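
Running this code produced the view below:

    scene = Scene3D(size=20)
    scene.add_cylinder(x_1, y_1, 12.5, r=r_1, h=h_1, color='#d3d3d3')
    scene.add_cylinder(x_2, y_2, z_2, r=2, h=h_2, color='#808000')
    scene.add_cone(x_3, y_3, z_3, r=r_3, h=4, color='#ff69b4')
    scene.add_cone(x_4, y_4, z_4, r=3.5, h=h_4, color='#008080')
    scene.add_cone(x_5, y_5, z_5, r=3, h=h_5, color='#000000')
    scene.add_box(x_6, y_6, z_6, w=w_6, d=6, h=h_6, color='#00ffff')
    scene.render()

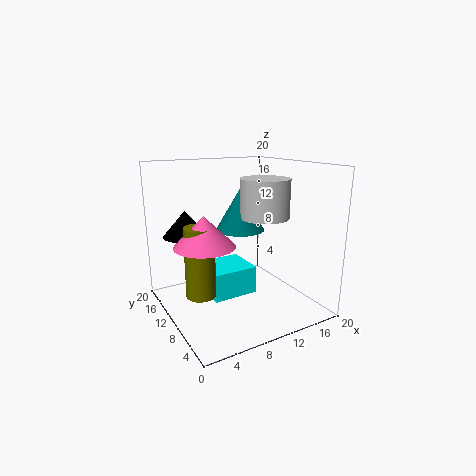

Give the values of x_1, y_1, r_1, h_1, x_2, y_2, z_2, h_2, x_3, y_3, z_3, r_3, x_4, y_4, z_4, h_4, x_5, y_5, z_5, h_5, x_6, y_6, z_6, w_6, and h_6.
x_1 = 14, y_1 = 9.5, r_1 = 3.5, h_1 = 5.5, x_2 = 4, y_2 = 9.5, z_2 = 3, h_2 = 9.5, x_3 = 4.5, y_3 = 9, z_3 = 10, r_3 = 4, x_4 = 11.5, y_4 = 12, z_4 = 10.5, h_4 = 6, x_5 = 3.5, y_5 = 13, z_5 = 10.5, h_5 = 3.5, x_6 = 6, y_6 = 9, z_6 = 1.5, w_6 = 6.5, h_6 = 4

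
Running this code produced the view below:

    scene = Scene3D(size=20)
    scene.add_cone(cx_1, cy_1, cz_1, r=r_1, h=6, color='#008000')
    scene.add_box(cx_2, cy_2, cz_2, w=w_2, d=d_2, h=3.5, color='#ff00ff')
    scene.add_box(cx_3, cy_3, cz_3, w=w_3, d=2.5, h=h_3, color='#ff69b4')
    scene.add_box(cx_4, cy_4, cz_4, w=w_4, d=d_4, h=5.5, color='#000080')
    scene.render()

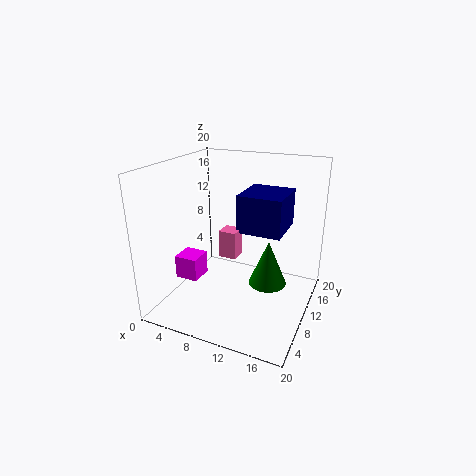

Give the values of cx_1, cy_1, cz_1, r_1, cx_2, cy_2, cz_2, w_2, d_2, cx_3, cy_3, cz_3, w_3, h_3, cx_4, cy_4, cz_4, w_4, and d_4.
cx_1 = 15
cy_1 = 8.5
cz_1 = 5
r_1 = 2.5
cx_2 = 0.5
cy_2 = 8
cz_2 = 2.5
w_2 = 3.5
d_2 = 3.5
cx_3 = 7
cy_3 = 10
cz_3 = 6.5
w_3 = 2.5
h_3 = 4
cx_4 = 9
cy_4 = 11.5
cz_4 = 10
w_4 = 6.5
d_4 = 7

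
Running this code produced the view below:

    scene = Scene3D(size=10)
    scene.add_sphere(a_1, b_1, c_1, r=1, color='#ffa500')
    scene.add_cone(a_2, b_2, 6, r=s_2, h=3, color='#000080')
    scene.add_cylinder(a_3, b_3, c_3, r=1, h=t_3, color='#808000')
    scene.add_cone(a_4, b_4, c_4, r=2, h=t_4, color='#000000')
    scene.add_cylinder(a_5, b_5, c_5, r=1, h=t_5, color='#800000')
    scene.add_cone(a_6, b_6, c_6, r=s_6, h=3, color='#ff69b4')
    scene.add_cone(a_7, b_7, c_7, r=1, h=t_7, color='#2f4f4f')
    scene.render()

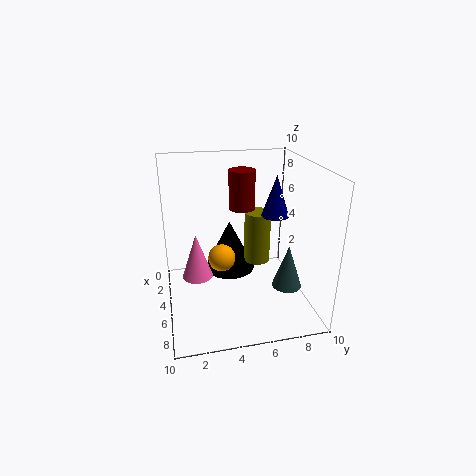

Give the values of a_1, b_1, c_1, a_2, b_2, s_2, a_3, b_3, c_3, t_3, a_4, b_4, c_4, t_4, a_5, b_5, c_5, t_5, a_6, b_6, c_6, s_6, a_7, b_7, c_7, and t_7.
a_1 = 4, b_1 = 4, c_1 = 3, a_2 = 4, b_2 = 8, s_2 = 1, a_3 = 3, b_3 = 7, c_3 = 2, t_3 = 4, a_4 = 2, b_4 = 5, c_4 = 1, t_4 = 4, a_5 = 2, b_5 = 6, c_5 = 6, t_5 = 3, a_6 = 6, b_6 = 2, c_6 = 3, s_6 = 1, a_7 = 7, b_7 = 8, c_7 = 2, t_7 = 3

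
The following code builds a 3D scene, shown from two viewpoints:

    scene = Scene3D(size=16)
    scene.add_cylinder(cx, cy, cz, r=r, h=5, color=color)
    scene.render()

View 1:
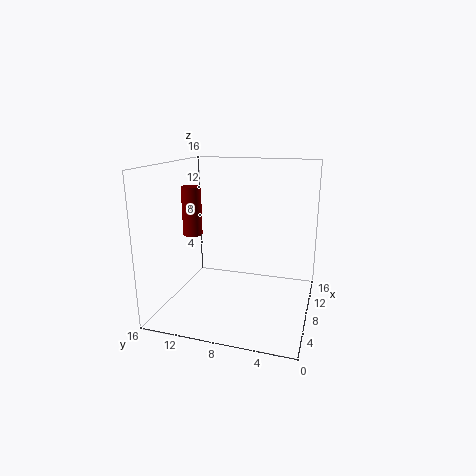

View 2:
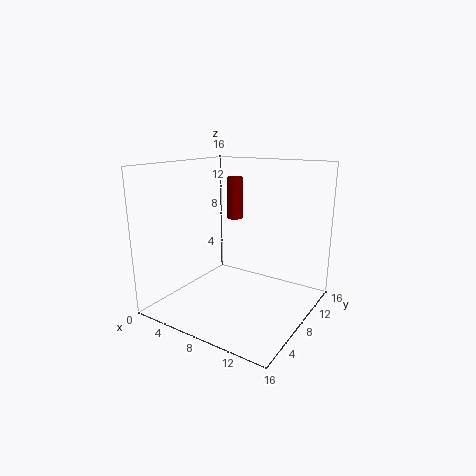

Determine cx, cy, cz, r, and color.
cx = 5, cy = 12, cz = 9, r = 1, color = 'maroon'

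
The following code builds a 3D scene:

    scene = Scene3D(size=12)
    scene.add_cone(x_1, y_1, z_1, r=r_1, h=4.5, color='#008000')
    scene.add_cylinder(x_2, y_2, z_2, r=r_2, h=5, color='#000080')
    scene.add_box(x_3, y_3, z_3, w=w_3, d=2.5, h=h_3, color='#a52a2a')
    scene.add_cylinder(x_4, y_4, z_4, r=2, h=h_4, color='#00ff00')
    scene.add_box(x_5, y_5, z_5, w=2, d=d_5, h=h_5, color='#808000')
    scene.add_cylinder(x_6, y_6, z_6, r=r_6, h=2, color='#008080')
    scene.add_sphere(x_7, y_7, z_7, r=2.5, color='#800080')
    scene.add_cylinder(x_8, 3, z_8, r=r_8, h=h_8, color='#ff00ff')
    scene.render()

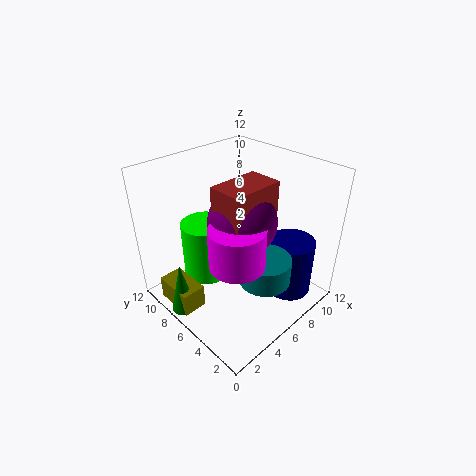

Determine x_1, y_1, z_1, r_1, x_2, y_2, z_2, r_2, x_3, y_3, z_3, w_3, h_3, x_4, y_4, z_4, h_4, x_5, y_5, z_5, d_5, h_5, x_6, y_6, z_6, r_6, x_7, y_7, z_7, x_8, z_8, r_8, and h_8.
x_1 = 1, y_1 = 7.5, z_1 = 0.5, r_1 = 1, x_2 = 9.5, y_2 = 3, z_2 = 0.5, r_2 = 2, x_3 = 2.5, y_3 = 2.5, z_3 = 9, w_3 = 4, h_3 = 3, x_4 = 4.5, y_4 = 8.5, z_4 = 2, h_4 = 5, x_5 = 0.5, y_5 = 6.5, z_5 = 0.5, d_5 = 3.5, h_5 = 2, x_6 = 5.5, y_6 = 2.5, z_6 = 4, r_6 = 2, x_7 = 4.5, y_7 = 4, z_7 = 9, x_8 = 3, z_8 = 6.5, r_8 = 2, h_8 = 3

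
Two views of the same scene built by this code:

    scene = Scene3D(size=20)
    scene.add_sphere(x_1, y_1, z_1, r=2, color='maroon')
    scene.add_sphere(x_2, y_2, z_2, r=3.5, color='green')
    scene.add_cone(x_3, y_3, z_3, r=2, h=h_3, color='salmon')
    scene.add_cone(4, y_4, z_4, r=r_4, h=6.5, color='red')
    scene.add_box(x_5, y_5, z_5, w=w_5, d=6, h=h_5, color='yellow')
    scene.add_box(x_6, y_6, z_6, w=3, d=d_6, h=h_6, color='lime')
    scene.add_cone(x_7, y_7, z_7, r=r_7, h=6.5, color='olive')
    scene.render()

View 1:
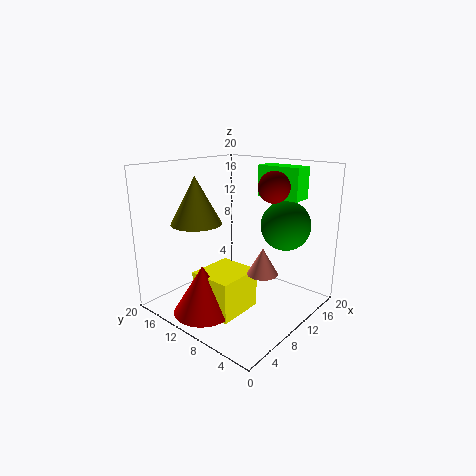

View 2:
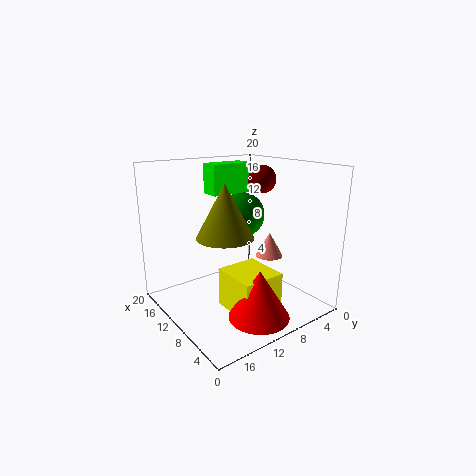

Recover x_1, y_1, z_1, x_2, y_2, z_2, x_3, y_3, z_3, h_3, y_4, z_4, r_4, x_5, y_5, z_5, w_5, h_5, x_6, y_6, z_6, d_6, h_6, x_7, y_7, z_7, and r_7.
x_1 = 11; y_1 = 5; z_1 = 17.5; x_2 = 15; y_2 = 5.5; z_2 = 11.5; x_3 = 9; y_3 = 5; z_3 = 6.5; h_3 = 3.5; y_4 = 11; z_4 = 1; r_4 = 4; x_5 = 4; y_5 = 7; z_5 = 0.5; w_5 = 6.5; h_5 = 5.5; x_6 = 15; y_6 = 4; z_6 = 15; d_6 = 6.5; h_6 = 4.5; x_7 = 6.5; y_7 = 14.5; z_7 = 12; r_7 = 3.5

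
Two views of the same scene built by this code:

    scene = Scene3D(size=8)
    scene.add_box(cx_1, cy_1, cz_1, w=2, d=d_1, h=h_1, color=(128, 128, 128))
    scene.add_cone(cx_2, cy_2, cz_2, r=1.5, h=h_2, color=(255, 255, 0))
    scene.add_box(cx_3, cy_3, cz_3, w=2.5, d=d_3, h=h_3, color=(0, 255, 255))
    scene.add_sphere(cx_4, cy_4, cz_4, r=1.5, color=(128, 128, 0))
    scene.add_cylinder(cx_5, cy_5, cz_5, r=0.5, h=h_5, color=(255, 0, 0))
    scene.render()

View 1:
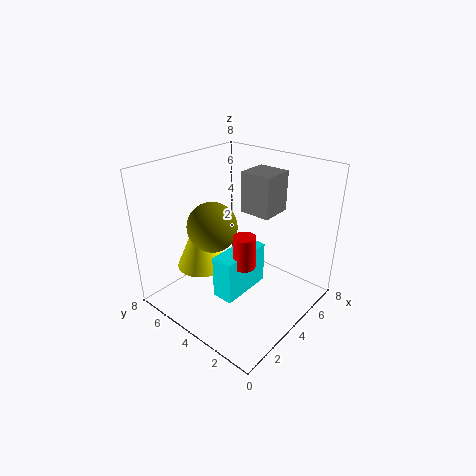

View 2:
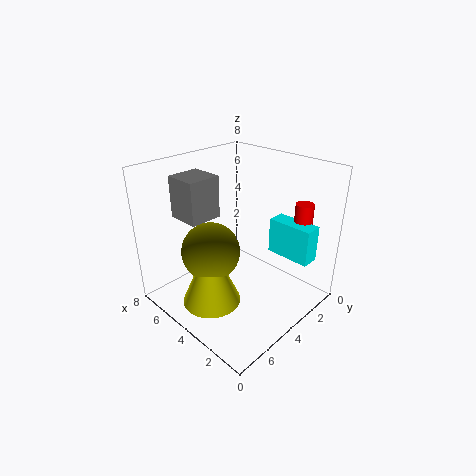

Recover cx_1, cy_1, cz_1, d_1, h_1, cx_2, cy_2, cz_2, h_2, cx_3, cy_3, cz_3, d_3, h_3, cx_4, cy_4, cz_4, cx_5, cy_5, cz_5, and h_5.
cx_1 = 6; cy_1 = 3.5; cz_1 = 4.5; d_1 = 2; h_1 = 2.5; cx_2 = 3.5; cy_2 = 6.5; cz_2 = 1.5; h_2 = 3.5; cx_3 = 0.5; cy_3 = 1.5; cz_3 = 3; d_3 = 1; h_3 = 2; cx_4 = 4; cy_4 = 6; cz_4 = 4; cx_5 = 1.5; cy_5 = 1.5; cz_5 = 4.5; h_5 = 1.5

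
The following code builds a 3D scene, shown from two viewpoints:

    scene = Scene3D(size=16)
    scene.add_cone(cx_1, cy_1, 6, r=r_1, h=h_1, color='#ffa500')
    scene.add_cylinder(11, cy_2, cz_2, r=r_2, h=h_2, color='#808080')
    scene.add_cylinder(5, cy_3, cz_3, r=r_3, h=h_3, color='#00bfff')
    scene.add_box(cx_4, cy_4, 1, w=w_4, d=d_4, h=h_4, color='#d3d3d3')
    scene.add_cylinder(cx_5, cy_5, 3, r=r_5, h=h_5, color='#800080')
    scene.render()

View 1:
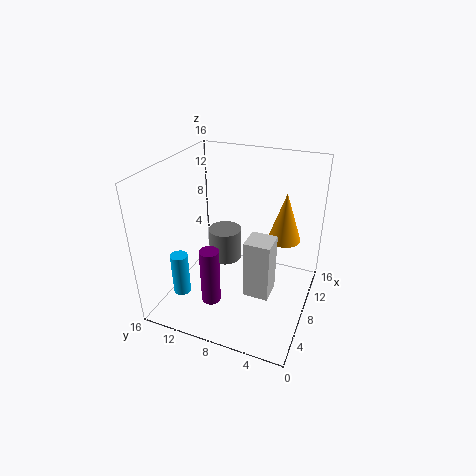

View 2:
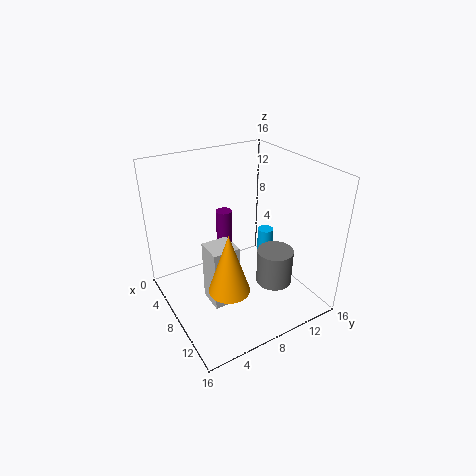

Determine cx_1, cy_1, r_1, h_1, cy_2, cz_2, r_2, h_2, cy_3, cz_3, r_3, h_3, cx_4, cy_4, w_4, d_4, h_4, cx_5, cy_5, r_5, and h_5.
cx_1 = 13
cy_1 = 4
r_1 = 2
h_1 = 6
cy_2 = 11
cz_2 = 3
r_2 = 2
h_2 = 4
cy_3 = 14
cz_3 = 1
r_3 = 1
h_3 = 5
cx_4 = 7
cy_4 = 4
w_4 = 3
d_4 = 3
h_4 = 7
cx_5 = 3
cy_5 = 9
r_5 = 1
h_5 = 6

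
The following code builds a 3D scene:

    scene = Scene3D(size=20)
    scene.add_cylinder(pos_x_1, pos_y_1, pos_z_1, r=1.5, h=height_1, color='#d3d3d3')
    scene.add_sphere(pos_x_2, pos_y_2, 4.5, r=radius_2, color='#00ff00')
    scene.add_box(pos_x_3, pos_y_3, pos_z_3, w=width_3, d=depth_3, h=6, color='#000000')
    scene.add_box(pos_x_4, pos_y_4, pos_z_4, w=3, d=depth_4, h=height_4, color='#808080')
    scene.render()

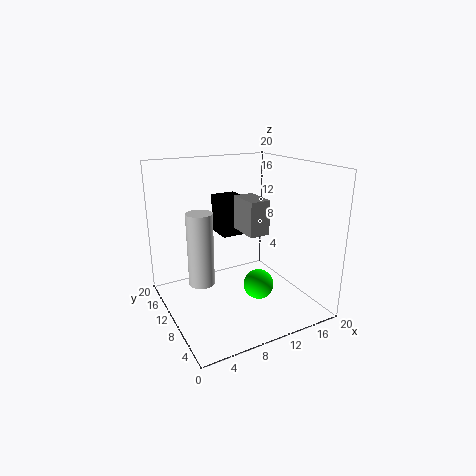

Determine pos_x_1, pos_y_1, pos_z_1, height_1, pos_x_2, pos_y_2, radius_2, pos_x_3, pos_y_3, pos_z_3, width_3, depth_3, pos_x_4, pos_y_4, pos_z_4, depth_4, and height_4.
pos_x_1 = 2.5
pos_y_1 = 5
pos_z_1 = 7.5
height_1 = 8.5
pos_x_2 = 11
pos_y_2 = 6
radius_2 = 2
pos_x_3 = 10.5
pos_y_3 = 15.5
pos_z_3 = 8
width_3 = 4
depth_3 = 4.5
pos_x_4 = 11.5
pos_y_4 = 9
pos_z_4 = 10
depth_4 = 5
height_4 = 5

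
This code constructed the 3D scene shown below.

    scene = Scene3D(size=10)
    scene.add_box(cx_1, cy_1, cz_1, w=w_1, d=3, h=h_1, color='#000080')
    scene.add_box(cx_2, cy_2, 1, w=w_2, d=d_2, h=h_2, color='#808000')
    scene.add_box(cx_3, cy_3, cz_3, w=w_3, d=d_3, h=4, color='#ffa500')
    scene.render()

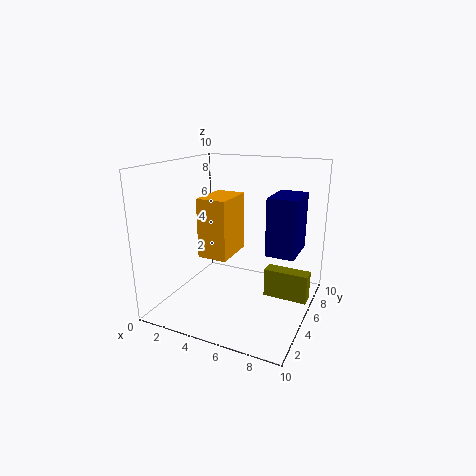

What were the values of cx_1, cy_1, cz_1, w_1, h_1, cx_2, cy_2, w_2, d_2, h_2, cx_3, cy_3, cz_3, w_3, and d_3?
cx_1 = 7
cy_1 = 5
cz_1 = 4
w_1 = 2
h_1 = 4
cx_2 = 7
cy_2 = 5
w_2 = 3
d_2 = 1
h_2 = 2
cx_3 = 3
cy_3 = 3
cz_3 = 4
w_3 = 2
d_3 = 3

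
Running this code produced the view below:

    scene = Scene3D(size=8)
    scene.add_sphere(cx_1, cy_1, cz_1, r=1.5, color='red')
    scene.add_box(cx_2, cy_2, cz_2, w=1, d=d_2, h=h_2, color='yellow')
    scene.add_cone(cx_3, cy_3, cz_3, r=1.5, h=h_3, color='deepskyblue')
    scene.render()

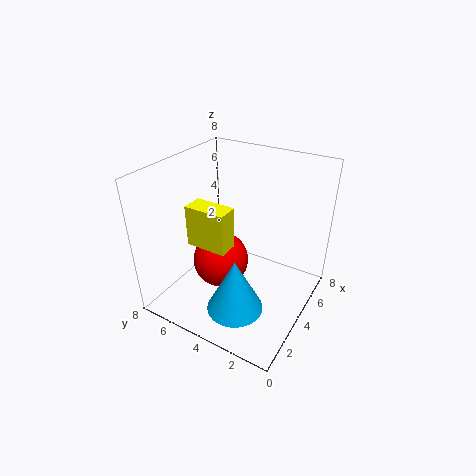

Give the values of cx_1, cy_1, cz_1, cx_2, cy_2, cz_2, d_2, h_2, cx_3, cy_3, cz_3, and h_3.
cx_1 = 3, cy_1 = 4.5, cz_1 = 3, cx_2 = 1, cy_2 = 3, cz_2 = 5, d_2 = 2, h_2 = 2, cx_3 = 2, cy_3 = 3, cz_3 = 1, h_3 = 3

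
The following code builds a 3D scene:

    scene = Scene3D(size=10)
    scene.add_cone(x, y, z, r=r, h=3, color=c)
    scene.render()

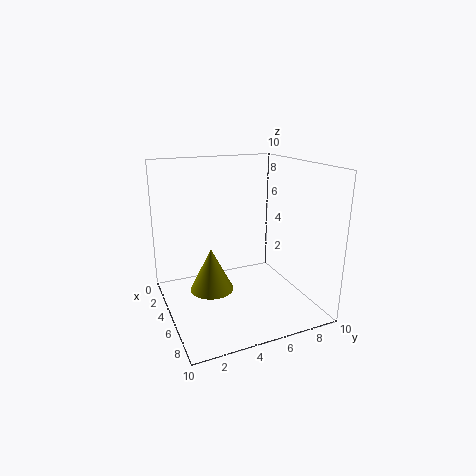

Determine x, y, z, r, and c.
x = 5
y = 3
z = 1.5
r = 1.5
c = 'olive'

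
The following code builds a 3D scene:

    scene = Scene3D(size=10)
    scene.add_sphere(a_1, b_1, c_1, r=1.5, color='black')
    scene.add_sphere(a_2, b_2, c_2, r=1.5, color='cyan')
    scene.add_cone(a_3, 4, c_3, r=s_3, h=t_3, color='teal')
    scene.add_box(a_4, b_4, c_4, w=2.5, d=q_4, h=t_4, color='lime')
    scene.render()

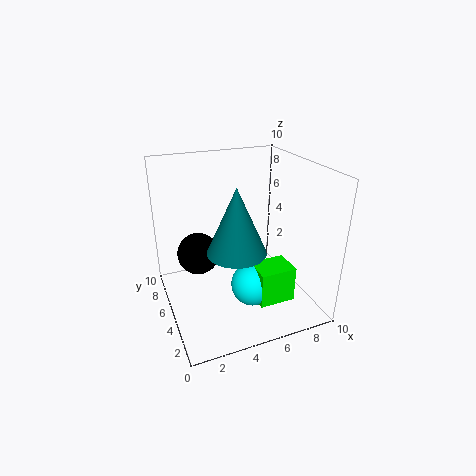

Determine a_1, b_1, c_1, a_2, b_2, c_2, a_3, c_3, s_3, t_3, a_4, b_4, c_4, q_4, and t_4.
a_1 = 2.5; b_1 = 6.5; c_1 = 3.5; a_2 = 5.5; b_2 = 3.5; c_2 = 2; a_3 = 4.5; c_3 = 4.5; s_3 = 2; t_3 = 4.5; a_4 = 5.5; b_4 = 2; c_4 = 1; q_4 = 2; t_4 = 2.5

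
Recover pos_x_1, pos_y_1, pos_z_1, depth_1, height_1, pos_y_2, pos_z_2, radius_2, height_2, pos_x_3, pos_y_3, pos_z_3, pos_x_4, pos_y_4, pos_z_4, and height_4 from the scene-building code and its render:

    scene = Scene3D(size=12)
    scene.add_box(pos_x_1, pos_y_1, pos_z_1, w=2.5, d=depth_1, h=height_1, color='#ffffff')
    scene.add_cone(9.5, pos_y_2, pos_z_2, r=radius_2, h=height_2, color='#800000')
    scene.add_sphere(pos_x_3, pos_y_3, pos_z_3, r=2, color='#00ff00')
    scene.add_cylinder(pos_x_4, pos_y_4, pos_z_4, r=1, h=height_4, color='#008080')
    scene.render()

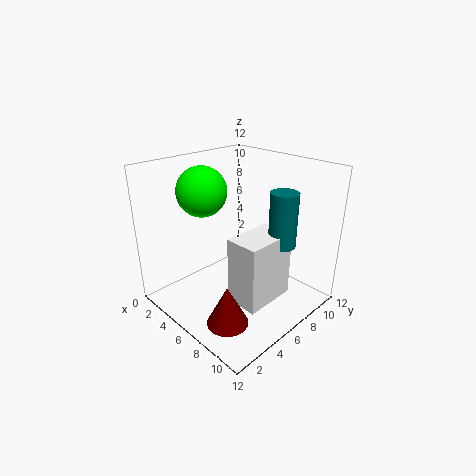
pos_x_1 = 8.5
pos_y_1 = 2.5
pos_z_1 = 3
depth_1 = 4
height_1 = 5
pos_y_2 = 1.5
pos_z_2 = 2
radius_2 = 1.5
height_2 = 3
pos_x_3 = 4
pos_y_3 = 4
pos_z_3 = 10
pos_x_4 = 10.5
pos_y_4 = 6
pos_z_4 = 7
height_4 = 4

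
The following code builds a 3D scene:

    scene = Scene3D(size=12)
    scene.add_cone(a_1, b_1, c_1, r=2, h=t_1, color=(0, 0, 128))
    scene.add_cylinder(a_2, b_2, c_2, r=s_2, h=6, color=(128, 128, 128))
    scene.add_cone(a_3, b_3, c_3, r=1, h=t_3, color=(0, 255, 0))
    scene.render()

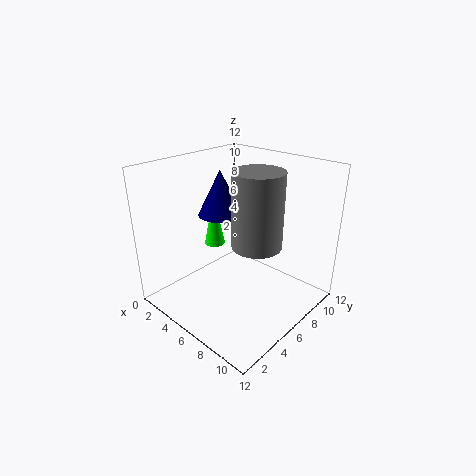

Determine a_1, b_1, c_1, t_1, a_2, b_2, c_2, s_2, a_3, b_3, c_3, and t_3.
a_1 = 3, b_1 = 7, c_1 = 7, t_1 = 4, a_2 = 8, b_2 = 6, c_2 = 6, s_2 = 2, a_3 = 1, b_3 = 8, c_3 = 3, t_3 = 5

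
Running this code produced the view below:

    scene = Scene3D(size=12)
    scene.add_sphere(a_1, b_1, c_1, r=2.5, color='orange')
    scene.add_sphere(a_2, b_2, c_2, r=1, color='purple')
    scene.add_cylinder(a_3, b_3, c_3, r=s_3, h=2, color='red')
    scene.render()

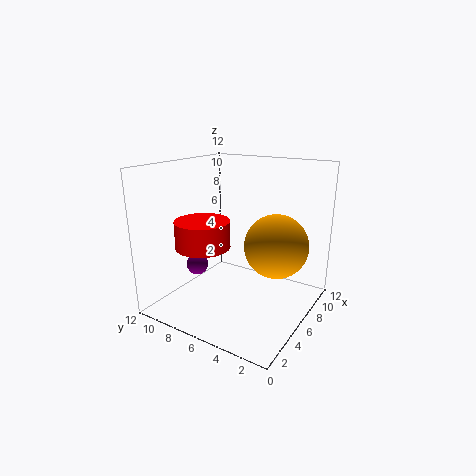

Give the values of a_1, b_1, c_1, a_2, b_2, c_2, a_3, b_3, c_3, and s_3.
a_1 = 6, b_1 = 2.5, c_1 = 6, a_2 = 6, b_2 = 10.5, c_2 = 2.5, a_3 = 2, b_3 = 6.5, c_3 = 6.5, s_3 = 2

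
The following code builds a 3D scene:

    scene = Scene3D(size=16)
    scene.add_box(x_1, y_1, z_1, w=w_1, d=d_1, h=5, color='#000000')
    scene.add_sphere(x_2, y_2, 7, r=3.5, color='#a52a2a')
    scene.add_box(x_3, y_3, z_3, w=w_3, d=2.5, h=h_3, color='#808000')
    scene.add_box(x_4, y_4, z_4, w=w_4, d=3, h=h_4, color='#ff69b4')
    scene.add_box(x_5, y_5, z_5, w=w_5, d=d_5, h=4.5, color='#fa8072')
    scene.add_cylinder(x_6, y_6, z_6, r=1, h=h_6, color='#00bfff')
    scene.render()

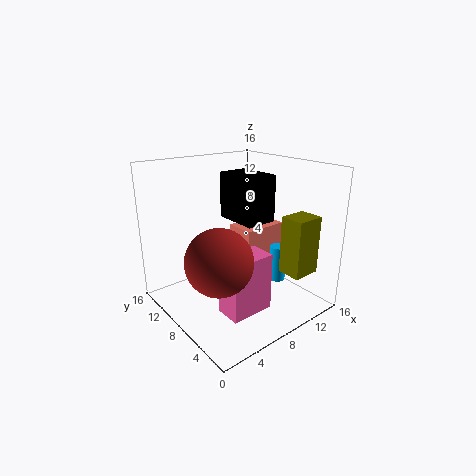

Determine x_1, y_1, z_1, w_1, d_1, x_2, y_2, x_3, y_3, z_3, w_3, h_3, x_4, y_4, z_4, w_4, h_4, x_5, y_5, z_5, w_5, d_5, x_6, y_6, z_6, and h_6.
x_1 = 7.5, y_1 = 5.5, z_1 = 10, w_1 = 3.5, d_1 = 5, x_2 = 4, y_2 = 6, x_3 = 9.5, y_3 = 0.5, z_3 = 5.5, w_3 = 3, h_3 = 6, x_4 = 4.5, y_4 = 4, z_4 = 0.5, w_4 = 5, h_4 = 6.5, x_5 = 10, y_5 = 8.5, z_5 = 3.5, w_5 = 5.5, d_5 = 3.5, x_6 = 14, y_6 = 7.5, z_6 = 1, h_6 = 4.5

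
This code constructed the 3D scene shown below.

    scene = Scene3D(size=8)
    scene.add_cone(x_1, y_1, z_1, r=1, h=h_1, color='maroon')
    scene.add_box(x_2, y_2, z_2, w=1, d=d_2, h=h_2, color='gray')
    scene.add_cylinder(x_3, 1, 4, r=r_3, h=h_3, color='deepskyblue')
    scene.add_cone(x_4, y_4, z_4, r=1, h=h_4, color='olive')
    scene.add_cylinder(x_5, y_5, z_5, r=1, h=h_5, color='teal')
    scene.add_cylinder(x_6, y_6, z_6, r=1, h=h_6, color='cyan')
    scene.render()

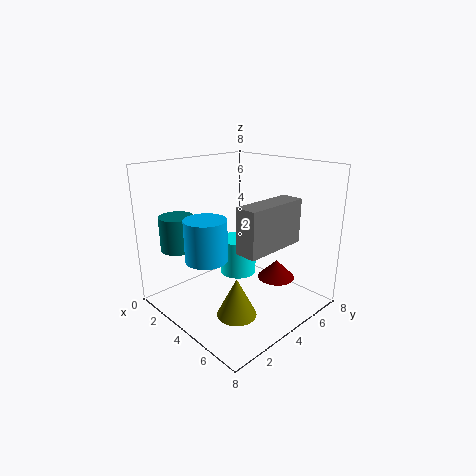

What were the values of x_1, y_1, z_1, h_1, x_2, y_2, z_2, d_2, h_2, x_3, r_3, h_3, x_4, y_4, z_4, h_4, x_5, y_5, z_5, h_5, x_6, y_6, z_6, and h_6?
x_1 = 6; y_1 = 5; z_1 = 2; h_1 = 1; x_2 = 7; y_2 = 1; z_2 = 5; d_2 = 3; h_2 = 2; x_3 = 5; r_3 = 1; h_3 = 2; x_4 = 6; y_4 = 2; z_4 = 1; h_4 = 2; x_5 = 1; y_5 = 2; z_5 = 3; h_5 = 2; x_6 = 4; y_6 = 4; z_6 = 2; h_6 = 2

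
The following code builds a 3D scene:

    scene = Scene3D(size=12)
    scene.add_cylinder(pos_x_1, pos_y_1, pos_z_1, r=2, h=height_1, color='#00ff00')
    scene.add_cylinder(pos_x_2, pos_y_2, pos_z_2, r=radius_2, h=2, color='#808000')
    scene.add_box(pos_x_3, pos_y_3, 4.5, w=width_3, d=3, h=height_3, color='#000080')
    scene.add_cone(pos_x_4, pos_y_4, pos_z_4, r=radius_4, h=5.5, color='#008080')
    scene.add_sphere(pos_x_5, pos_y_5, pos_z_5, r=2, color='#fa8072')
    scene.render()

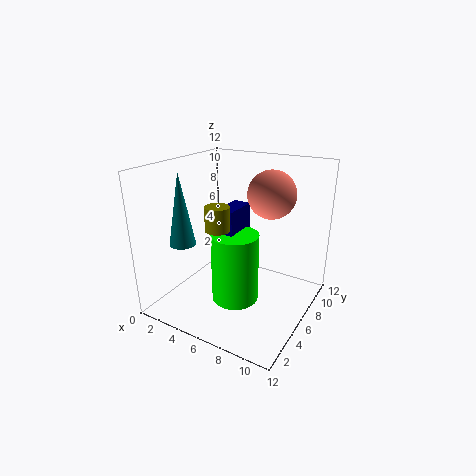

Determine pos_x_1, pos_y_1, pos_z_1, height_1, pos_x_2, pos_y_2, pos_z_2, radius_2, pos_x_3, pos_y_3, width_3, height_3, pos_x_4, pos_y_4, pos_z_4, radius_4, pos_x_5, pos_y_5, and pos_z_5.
pos_x_1 = 6; pos_y_1 = 5.5; pos_z_1 = 0.5; height_1 = 6; pos_x_2 = 5; pos_y_2 = 4.5; pos_z_2 = 7; radius_2 = 1; pos_x_3 = 4.5; pos_y_3 = 5; width_3 = 1.5; height_3 = 4; pos_x_4 = 3.5; pos_y_4 = 2; pos_z_4 = 6.5; radius_4 = 1; pos_x_5 = 8; pos_y_5 = 8; pos_z_5 = 9.5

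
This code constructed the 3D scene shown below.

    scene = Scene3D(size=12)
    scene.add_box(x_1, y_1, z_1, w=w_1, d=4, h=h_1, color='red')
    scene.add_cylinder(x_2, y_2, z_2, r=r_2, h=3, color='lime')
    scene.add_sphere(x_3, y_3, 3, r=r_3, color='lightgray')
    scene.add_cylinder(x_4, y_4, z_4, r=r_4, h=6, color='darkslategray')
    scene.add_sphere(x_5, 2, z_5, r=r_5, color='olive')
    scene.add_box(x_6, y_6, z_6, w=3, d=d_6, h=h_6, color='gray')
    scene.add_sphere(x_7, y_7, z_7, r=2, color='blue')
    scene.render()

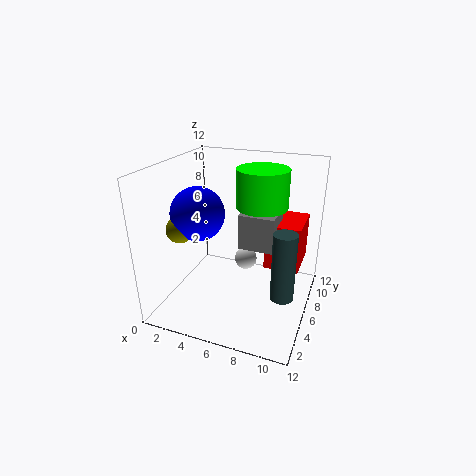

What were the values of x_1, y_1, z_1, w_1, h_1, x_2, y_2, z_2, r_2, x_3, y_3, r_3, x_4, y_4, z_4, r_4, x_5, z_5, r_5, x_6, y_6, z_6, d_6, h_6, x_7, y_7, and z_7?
x_1 = 8
y_1 = 7
z_1 = 3
w_1 = 3
h_1 = 4
x_2 = 8
y_2 = 6
z_2 = 9
r_2 = 2
x_3 = 6
y_3 = 8
r_3 = 1
x_4 = 10
y_4 = 6
z_4 = 1
r_4 = 1
x_5 = 3
z_5 = 8
r_5 = 1
x_6 = 6
y_6 = 6
z_6 = 5
d_6 = 3
h_6 = 3
x_7 = 4
y_7 = 3
z_7 = 9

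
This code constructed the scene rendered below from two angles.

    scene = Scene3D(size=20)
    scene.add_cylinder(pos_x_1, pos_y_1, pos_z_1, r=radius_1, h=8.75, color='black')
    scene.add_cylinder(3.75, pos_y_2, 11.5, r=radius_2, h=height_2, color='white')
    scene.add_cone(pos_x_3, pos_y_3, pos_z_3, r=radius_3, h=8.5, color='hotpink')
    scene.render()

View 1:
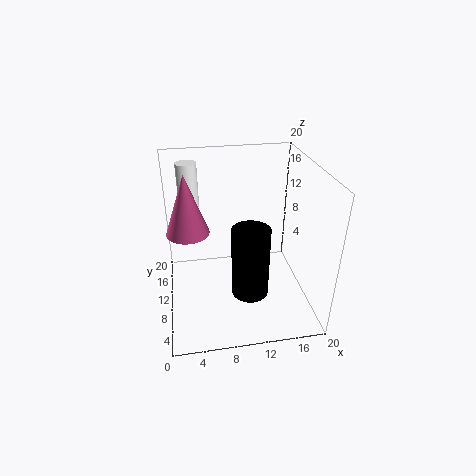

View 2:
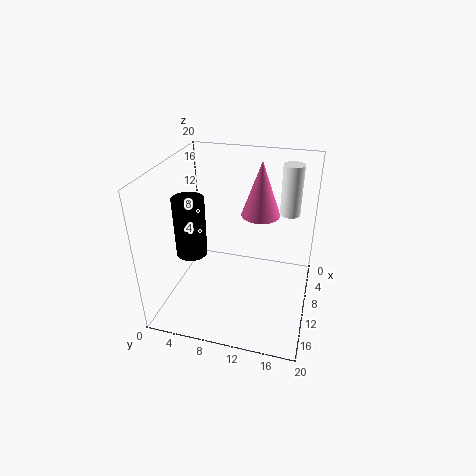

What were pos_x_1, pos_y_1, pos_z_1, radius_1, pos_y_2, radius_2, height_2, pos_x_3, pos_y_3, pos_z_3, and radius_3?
pos_x_1 = 10.25
pos_y_1 = 3
pos_z_1 = 6.5
radius_1 = 2.25
pos_y_2 = 16.25
radius_2 = 1.5
height_2 = 7.5
pos_x_3 = 3.25
pos_y_3 = 11.75
pos_z_3 = 10.5
radius_3 = 3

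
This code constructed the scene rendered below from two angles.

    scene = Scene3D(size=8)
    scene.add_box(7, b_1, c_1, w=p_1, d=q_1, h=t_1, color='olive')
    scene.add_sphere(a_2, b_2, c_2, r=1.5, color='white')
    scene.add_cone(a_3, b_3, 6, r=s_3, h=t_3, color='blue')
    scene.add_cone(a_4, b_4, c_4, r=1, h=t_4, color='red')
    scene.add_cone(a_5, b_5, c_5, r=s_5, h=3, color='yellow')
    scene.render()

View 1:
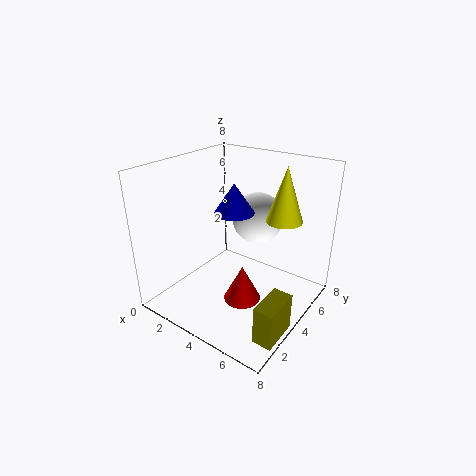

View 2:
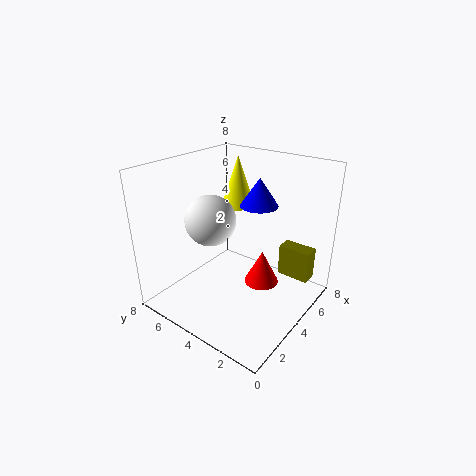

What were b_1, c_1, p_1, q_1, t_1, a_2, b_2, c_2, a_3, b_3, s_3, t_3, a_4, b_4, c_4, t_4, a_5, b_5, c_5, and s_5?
b_1 = 1, c_1 = 0.5, p_1 = 1, q_1 = 2, t_1 = 2, a_2 = 4, b_2 = 6, c_2 = 4.5, a_3 = 4.5, b_3 = 3, s_3 = 1, t_3 = 1.5, a_4 = 5, b_4 = 3, c_4 = 1, t_4 = 2, a_5 = 6, b_5 = 5.5, c_5 = 5, s_5 = 1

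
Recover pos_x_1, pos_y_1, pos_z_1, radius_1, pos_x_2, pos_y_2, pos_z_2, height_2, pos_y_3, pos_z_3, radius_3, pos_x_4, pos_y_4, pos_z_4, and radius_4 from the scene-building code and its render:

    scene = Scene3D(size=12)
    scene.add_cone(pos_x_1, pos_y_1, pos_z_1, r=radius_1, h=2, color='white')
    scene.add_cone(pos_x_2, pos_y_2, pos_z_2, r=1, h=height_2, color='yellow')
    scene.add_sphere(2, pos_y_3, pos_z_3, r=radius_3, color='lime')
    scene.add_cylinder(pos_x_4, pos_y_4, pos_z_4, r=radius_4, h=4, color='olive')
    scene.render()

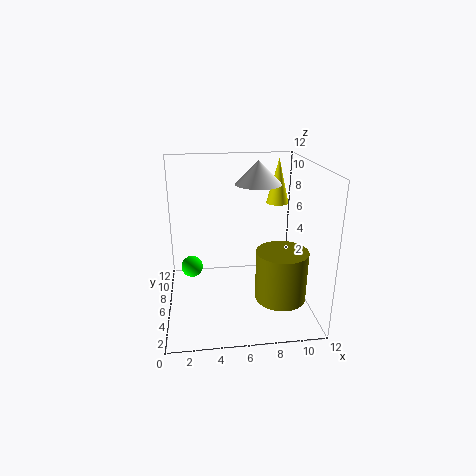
pos_x_1 = 8
pos_y_1 = 8
pos_z_1 = 10
radius_1 = 2
pos_x_2 = 10
pos_y_2 = 9
pos_z_2 = 8
height_2 = 4
pos_y_3 = 9
pos_z_3 = 2
radius_3 = 1
pos_x_4 = 9
pos_y_4 = 3
pos_z_4 = 2
radius_4 = 2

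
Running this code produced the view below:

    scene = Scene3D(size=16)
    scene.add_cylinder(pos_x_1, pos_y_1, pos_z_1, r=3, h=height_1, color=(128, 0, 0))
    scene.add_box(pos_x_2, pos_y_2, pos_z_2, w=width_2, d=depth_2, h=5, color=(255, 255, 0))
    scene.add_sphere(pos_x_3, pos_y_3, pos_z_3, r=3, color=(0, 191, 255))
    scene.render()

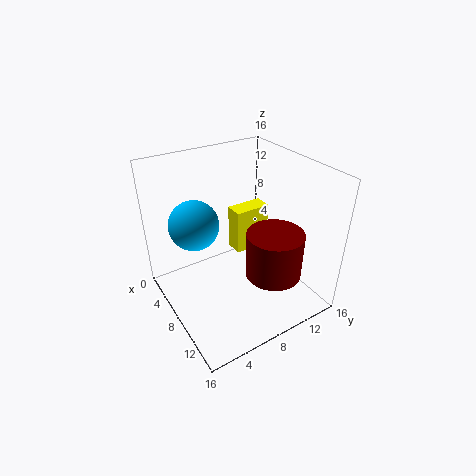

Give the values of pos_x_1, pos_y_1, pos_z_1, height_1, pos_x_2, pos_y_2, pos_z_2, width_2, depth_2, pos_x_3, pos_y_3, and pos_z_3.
pos_x_1 = 12, pos_y_1 = 10, pos_z_1 = 5, height_1 = 5, pos_x_2 = 6, pos_y_2 = 8, pos_z_2 = 6, width_2 = 2, depth_2 = 4, pos_x_3 = 3, pos_y_3 = 5, pos_z_3 = 8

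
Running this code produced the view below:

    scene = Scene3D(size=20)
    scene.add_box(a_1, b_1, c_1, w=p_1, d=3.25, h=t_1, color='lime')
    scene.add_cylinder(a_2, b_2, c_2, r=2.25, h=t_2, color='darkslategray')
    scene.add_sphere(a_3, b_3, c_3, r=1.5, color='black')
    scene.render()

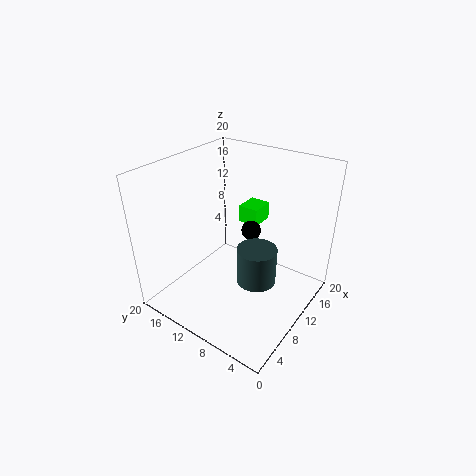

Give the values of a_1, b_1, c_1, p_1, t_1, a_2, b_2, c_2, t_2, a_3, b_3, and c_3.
a_1 = 16.25; b_1 = 11; c_1 = 8.5; p_1 = 3.75; t_1 = 2.75; a_2 = 4.5; b_2 = 3.5; c_2 = 9.5; t_2 = 4.25; a_3 = 15.25; b_3 = 11.25; c_3 = 8.25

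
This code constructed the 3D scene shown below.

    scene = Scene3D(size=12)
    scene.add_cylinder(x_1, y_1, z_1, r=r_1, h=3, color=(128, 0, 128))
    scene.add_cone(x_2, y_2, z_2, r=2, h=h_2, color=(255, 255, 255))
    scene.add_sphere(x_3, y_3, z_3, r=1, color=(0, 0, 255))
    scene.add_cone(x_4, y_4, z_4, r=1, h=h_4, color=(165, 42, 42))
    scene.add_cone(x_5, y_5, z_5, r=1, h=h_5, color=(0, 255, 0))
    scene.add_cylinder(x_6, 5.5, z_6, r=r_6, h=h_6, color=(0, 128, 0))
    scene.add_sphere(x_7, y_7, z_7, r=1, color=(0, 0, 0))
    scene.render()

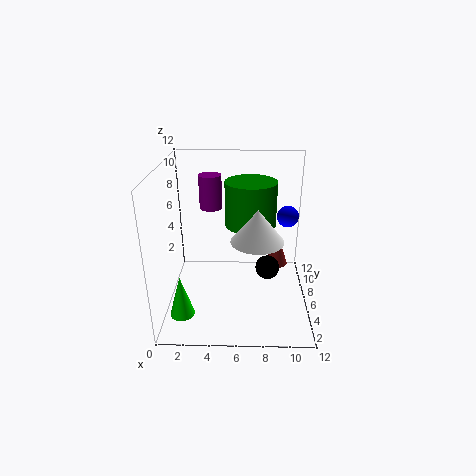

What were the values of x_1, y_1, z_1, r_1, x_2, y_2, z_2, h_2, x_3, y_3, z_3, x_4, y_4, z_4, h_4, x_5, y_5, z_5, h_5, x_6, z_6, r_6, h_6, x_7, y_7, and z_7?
x_1 = 3.5
y_1 = 9
z_1 = 7.5
r_1 = 1
x_2 = 7.5
y_2 = 3.5
z_2 = 7
h_2 = 2.5
x_3 = 10.5
y_3 = 9.5
z_3 = 6.5
x_4 = 9.5
y_4 = 8
z_4 = 2.5
h_4 = 3
x_5 = 1.5
y_5 = 3
z_5 = 0.5
h_5 = 3.5
x_6 = 7
z_6 = 7.5
r_6 = 2
h_6 = 3.5
x_7 = 8.5
y_7 = 5.5
z_7 = 3.5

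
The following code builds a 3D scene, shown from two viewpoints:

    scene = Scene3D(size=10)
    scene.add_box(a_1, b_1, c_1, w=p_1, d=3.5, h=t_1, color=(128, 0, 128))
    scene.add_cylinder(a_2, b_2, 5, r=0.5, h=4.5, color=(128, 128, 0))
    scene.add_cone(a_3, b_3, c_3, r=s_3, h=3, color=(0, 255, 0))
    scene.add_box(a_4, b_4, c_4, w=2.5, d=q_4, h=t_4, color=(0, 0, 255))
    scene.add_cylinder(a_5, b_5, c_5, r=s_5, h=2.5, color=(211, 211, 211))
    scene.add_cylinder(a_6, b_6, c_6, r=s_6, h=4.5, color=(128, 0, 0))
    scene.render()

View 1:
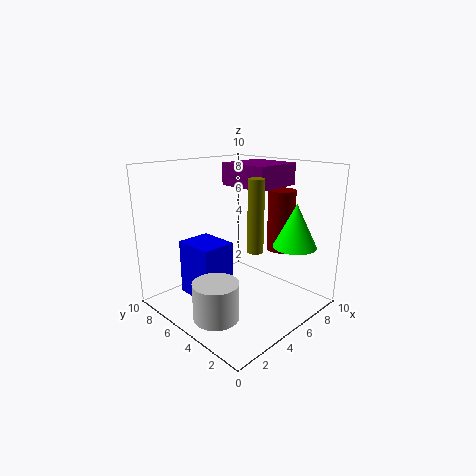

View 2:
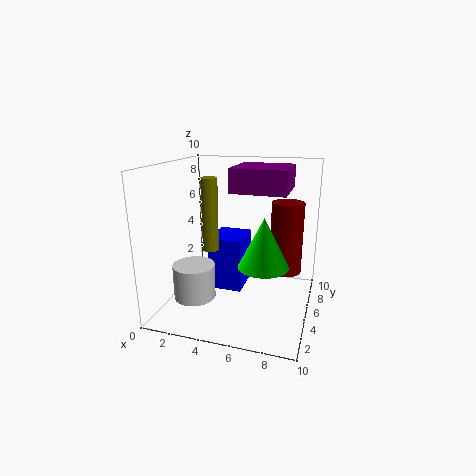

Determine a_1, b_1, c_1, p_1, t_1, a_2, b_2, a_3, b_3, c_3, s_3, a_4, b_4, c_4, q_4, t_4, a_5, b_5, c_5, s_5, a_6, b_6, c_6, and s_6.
a_1 = 5
b_1 = 3
c_1 = 8.5
p_1 = 3.5
t_1 = 1.5
a_2 = 4
b_2 = 2.5
a_3 = 7.5
b_3 = 2
c_3 = 4.5
s_3 = 1.5
a_4 = 2.5
b_4 = 5.5
c_4 = 0.5
q_4 = 3
t_4 = 4
a_5 = 2
b_5 = 4
c_5 = 0.5
s_5 = 1.5
a_6 = 8.5
b_6 = 4
c_6 = 3.5
s_6 = 1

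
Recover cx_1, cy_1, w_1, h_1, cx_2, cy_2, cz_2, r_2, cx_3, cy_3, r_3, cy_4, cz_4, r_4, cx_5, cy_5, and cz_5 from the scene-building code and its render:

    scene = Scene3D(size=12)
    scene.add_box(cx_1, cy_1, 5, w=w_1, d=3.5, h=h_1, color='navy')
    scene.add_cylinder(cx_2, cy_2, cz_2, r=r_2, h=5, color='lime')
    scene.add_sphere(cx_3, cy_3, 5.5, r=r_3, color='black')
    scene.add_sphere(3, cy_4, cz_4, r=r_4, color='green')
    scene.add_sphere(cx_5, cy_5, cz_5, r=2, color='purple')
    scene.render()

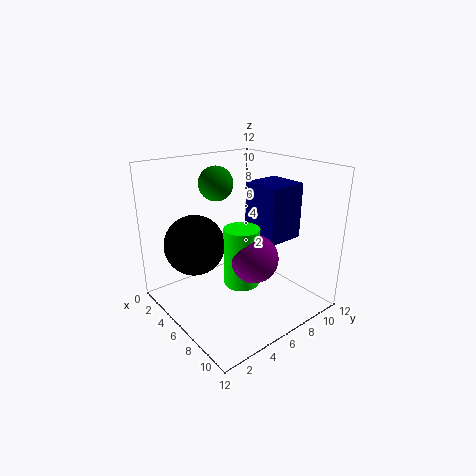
cx_1 = 4
cy_1 = 8.5
w_1 = 3.5
h_1 = 5
cx_2 = 6.5
cy_2 = 6
cz_2 = 2
r_2 = 1.5
cx_3 = 4
cy_3 = 3
r_3 = 2.5
cy_4 = 6
cz_4 = 10
r_4 = 1.5
cx_5 = 7.5
cy_5 = 6.5
cz_5 = 4.5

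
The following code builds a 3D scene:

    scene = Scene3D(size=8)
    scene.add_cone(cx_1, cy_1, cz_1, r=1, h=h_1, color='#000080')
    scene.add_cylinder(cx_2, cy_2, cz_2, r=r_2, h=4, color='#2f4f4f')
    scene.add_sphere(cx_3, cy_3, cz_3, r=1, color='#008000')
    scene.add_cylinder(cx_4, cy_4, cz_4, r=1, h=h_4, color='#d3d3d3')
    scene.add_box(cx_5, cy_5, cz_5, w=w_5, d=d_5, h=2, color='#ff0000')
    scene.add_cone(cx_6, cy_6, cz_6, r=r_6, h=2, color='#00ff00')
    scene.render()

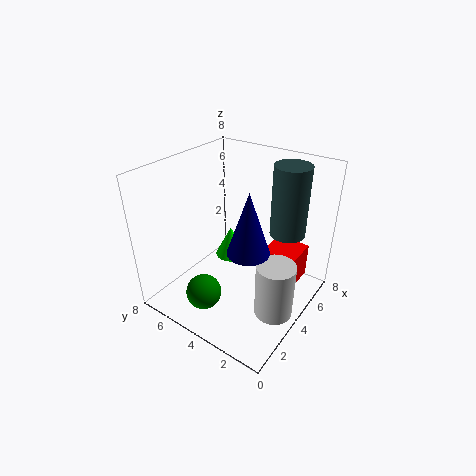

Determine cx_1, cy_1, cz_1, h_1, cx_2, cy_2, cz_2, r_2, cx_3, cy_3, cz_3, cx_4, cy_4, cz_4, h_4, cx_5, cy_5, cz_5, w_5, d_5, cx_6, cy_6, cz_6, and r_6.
cx_1 = 2; cy_1 = 2; cz_1 = 5; h_1 = 3; cx_2 = 6; cy_2 = 2; cz_2 = 4; r_2 = 1; cx_3 = 2; cy_3 = 5; cz_3 = 1; cx_4 = 3; cy_4 = 1; cz_4 = 1; h_4 = 3; cx_5 = 5; cy_5 = 1; cz_5 = 1; w_5 = 2; d_5 = 2; cx_6 = 6; cy_6 = 6; cz_6 = 1; r_6 = 1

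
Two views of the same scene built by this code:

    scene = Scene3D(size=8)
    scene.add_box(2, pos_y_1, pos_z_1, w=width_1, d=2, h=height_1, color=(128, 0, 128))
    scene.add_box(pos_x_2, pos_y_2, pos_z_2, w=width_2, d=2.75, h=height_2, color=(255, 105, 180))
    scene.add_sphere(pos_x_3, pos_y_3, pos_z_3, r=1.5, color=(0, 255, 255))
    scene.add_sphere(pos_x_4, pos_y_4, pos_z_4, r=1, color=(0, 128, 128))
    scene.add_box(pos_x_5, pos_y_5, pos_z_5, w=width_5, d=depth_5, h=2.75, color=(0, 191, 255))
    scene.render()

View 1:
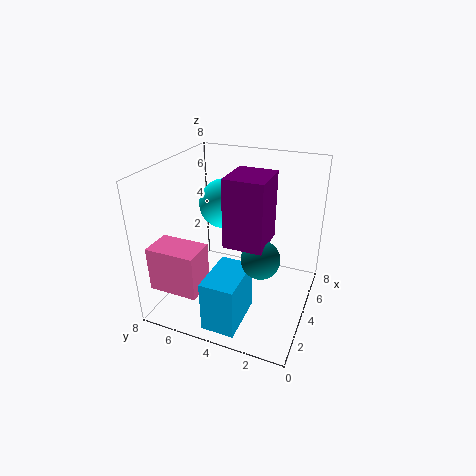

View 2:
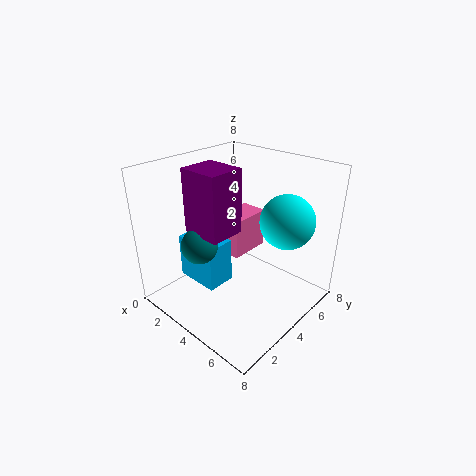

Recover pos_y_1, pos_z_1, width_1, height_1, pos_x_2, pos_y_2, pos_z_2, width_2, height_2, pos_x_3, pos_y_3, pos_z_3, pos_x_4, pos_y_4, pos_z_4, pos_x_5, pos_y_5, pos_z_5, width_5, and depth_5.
pos_y_1 = 2; pos_z_1 = 4.5; width_1 = 2.25; height_1 = 3.5; pos_x_2 = 1; pos_y_2 = 5.25; pos_z_2 = 1.5; width_2 = 1.75; height_2 = 2.5; pos_x_3 = 6; pos_y_3 = 5.75; pos_z_3 = 5; pos_x_4 = 2.75; pos_y_4 = 2.25; pos_z_4 = 3.75; pos_x_5 = 0.25; pos_y_5 = 2.75; pos_z_5 = 0.5; width_5 = 2.75; depth_5 = 1.75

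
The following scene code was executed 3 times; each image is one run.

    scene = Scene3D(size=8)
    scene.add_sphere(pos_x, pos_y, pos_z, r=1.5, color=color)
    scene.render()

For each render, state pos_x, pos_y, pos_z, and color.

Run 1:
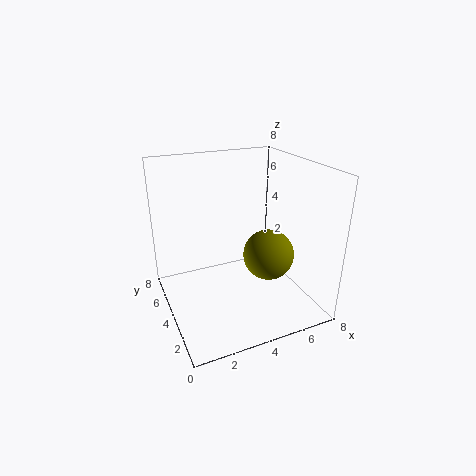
pos_x = 6, pos_y = 4, pos_z = 2.5, color = 'olive'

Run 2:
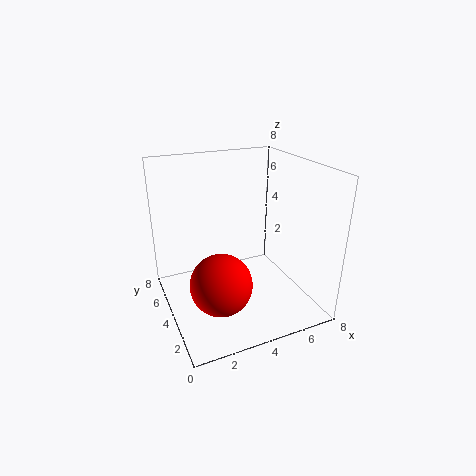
pos_x = 2, pos_y = 1.5, pos_z = 3, color = 'red'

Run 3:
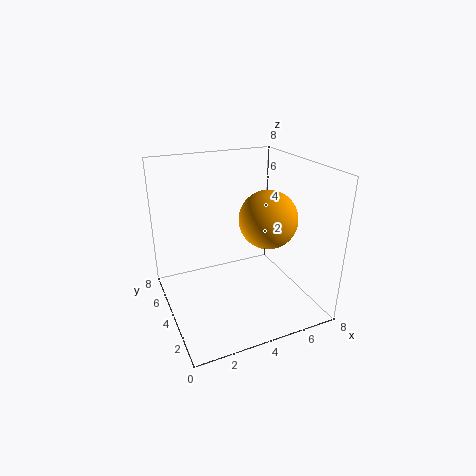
pos_x = 5, pos_y = 2.5, pos_z = 5.5, color = 'orange'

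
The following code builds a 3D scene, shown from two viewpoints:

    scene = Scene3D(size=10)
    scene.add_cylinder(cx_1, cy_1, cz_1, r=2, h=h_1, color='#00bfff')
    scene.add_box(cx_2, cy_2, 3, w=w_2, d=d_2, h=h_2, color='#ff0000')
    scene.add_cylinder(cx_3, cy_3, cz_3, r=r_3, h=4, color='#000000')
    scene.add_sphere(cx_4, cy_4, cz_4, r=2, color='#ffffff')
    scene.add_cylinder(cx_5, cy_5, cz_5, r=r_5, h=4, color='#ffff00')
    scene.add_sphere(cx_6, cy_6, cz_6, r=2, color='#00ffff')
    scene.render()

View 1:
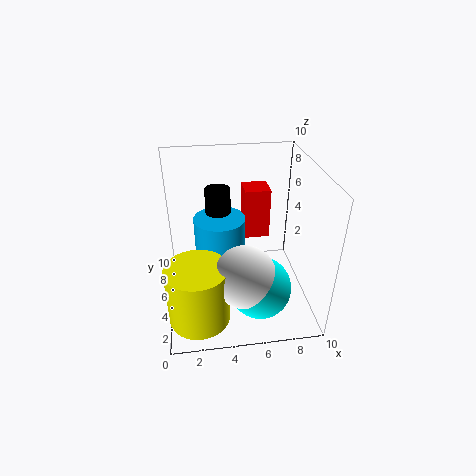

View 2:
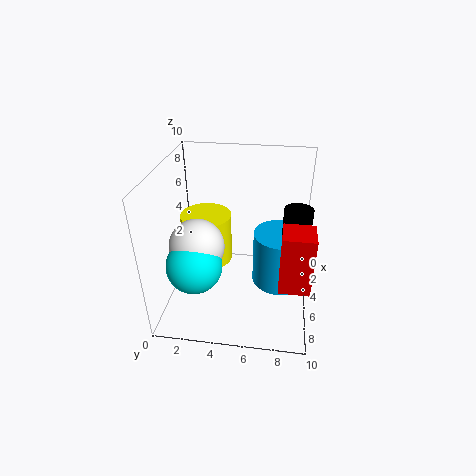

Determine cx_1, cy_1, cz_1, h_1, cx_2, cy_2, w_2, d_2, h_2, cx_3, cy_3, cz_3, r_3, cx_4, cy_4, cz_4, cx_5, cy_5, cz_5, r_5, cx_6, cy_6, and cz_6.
cx_1 = 4; cy_1 = 8; cz_1 = 1; h_1 = 4; cx_2 = 6; cy_2 = 8; w_2 = 2; d_2 = 2; h_2 = 4; cx_3 = 4; cy_3 = 9; cz_3 = 3; r_3 = 1; cx_4 = 5; cy_4 = 2; cz_4 = 4; cx_5 = 2; cy_5 = 2; cz_5 = 1; r_5 = 2; cx_6 = 6; cy_6 = 2; cz_6 = 3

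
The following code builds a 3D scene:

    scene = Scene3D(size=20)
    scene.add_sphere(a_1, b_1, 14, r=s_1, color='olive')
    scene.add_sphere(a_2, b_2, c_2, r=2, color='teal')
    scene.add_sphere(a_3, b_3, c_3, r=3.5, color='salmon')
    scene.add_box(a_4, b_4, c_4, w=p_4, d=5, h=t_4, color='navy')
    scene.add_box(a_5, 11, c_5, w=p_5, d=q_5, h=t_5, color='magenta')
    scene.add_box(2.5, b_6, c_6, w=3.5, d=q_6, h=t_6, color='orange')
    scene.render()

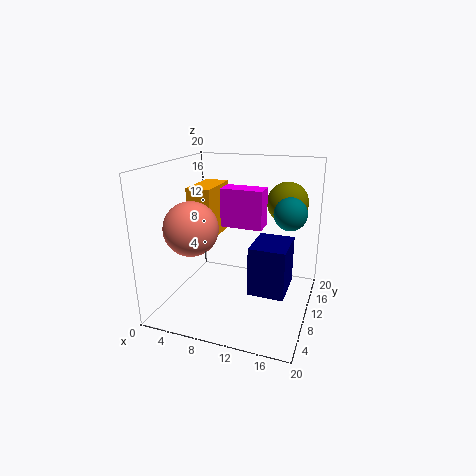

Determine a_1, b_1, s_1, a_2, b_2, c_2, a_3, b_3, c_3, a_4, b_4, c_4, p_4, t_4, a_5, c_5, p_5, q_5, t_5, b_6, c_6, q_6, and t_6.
a_1 = 15.5, b_1 = 16, s_1 = 3, a_2 = 17.5, b_2 = 7.5, c_2 = 15, a_3 = 5.5, b_3 = 5, c_3 = 12.5, a_4 = 14.5, b_4 = 0.5, c_4 = 7.5, p_4 = 4, t_4 = 5.5, a_5 = 7, c_5 = 11, p_5 = 6, q_5 = 3, t_5 = 5.5, b_6 = 9.5, c_6 = 9, q_6 = 7, t_6 = 7.5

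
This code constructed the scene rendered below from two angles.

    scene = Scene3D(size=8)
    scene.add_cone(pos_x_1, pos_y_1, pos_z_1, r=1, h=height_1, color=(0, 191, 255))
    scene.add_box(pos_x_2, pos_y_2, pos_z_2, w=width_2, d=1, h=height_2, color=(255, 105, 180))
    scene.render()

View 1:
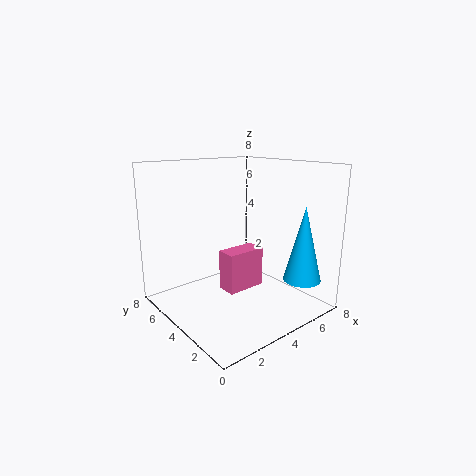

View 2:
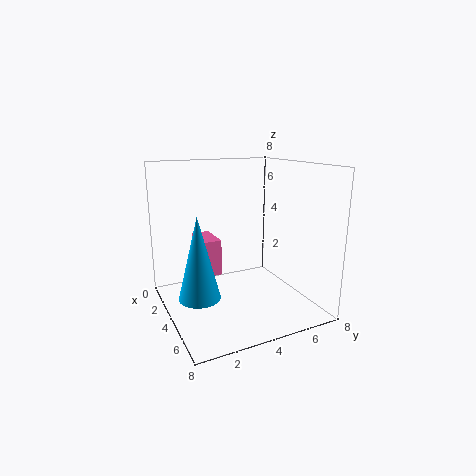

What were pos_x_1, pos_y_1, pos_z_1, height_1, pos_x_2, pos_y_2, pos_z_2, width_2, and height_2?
pos_x_1 = 6
pos_y_1 = 1
pos_z_1 = 2
height_1 = 4
pos_x_2 = 2
pos_y_2 = 2
pos_z_2 = 2
width_2 = 2
height_2 = 2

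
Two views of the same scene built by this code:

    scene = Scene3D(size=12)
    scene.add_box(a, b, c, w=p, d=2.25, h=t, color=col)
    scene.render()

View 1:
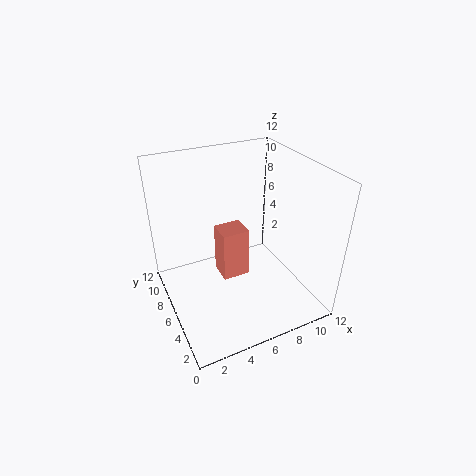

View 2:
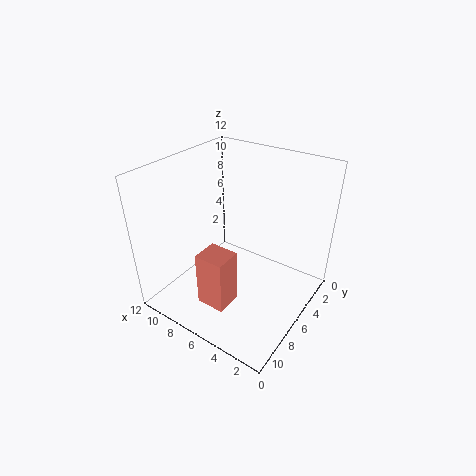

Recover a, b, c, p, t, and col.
a = 5.25; b = 7.25; c = 0.75; p = 2.5; t = 4.75; col = 'salmon'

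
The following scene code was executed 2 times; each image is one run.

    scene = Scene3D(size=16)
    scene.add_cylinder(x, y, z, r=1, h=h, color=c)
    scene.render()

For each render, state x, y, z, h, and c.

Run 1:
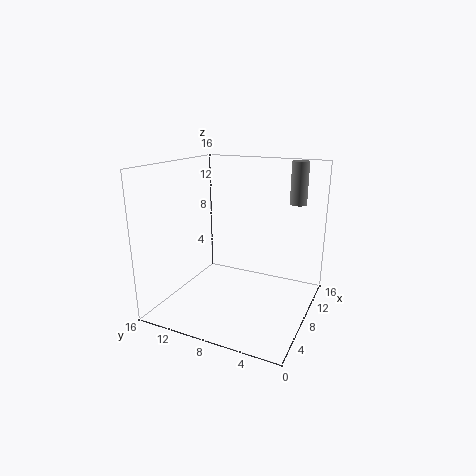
x = 14, y = 3, z = 11, h = 5, c = 'gray'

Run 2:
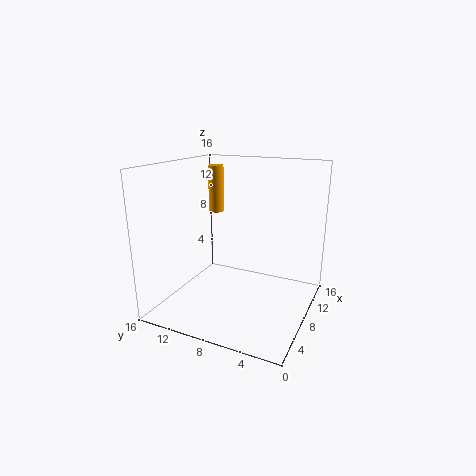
x = 14, y = 14, z = 9, h = 6, c = 'orange'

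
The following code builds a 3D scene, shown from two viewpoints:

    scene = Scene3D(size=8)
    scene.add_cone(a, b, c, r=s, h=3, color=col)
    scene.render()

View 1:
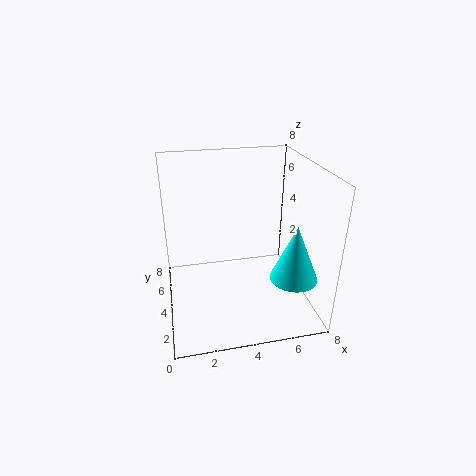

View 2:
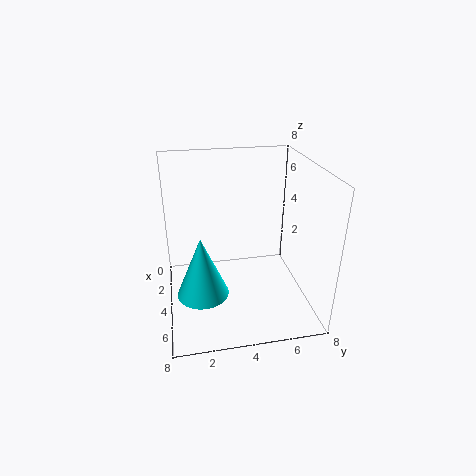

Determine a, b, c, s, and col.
a = 6.5; b = 1.75; c = 2.5; s = 1.25; col = 'cyan'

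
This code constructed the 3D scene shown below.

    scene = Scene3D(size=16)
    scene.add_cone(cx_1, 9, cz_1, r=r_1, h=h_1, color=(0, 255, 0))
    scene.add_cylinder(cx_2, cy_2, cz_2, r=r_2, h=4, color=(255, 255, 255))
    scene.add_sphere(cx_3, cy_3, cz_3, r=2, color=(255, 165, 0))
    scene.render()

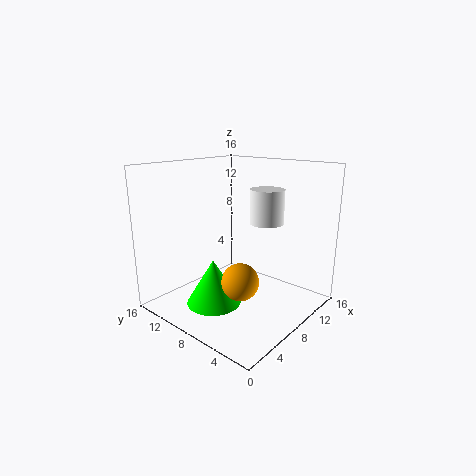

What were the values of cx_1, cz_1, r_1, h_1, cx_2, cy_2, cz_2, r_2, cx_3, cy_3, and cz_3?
cx_1 = 5; cz_1 = 1; r_1 = 3; h_1 = 5; cx_2 = 12; cy_2 = 7; cz_2 = 9; r_2 = 2; cx_3 = 6; cy_3 = 6; cz_3 = 4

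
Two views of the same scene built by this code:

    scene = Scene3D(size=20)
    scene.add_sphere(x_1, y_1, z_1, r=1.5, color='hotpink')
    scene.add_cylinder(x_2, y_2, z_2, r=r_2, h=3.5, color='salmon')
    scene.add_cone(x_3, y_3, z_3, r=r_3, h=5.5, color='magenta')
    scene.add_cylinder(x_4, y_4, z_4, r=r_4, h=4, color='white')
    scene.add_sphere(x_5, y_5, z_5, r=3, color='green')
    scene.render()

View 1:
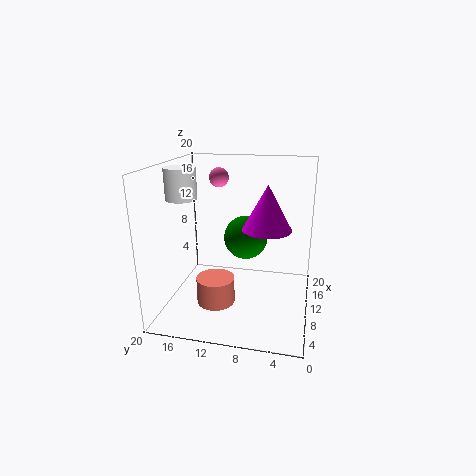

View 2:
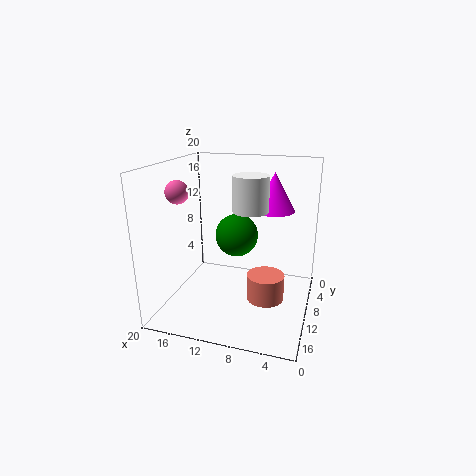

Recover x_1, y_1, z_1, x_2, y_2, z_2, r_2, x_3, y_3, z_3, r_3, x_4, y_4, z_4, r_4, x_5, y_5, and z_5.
x_1 = 16.5; y_1 = 14.5; z_1 = 17; x_2 = 5.5; y_2 = 12; z_2 = 2.5; r_2 = 2.5; x_3 = 6; y_3 = 5.5; z_3 = 13; r_3 = 3; x_4 = 6.5; y_4 = 16.5; z_4 = 16; r_4 = 2; x_5 = 10.5; y_5 = 9; z_5 = 10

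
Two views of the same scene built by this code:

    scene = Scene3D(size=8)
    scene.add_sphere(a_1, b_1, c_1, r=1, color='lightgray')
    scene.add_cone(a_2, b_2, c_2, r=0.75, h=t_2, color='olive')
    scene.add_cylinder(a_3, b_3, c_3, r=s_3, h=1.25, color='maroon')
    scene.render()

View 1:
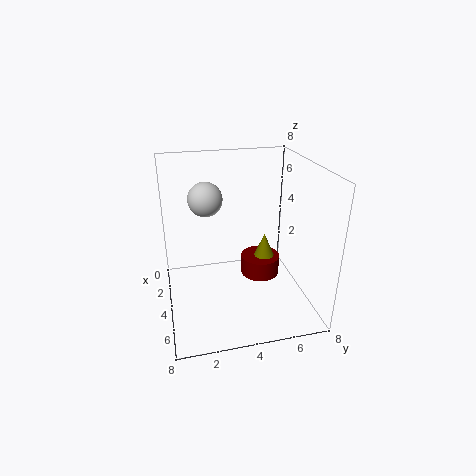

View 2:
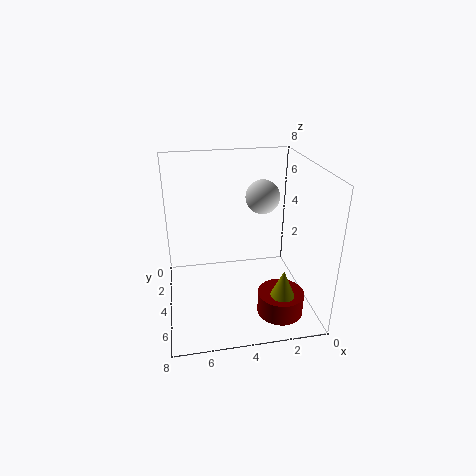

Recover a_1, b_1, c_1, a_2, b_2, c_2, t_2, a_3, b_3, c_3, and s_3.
a_1 = 2.25
b_1 = 2.5
c_1 = 5.75
a_2 = 2
b_2 = 6.25
c_2 = 1.25
t_2 = 1.75
a_3 = 2
b_3 = 6
c_3 = 0.25
s_3 = 1.25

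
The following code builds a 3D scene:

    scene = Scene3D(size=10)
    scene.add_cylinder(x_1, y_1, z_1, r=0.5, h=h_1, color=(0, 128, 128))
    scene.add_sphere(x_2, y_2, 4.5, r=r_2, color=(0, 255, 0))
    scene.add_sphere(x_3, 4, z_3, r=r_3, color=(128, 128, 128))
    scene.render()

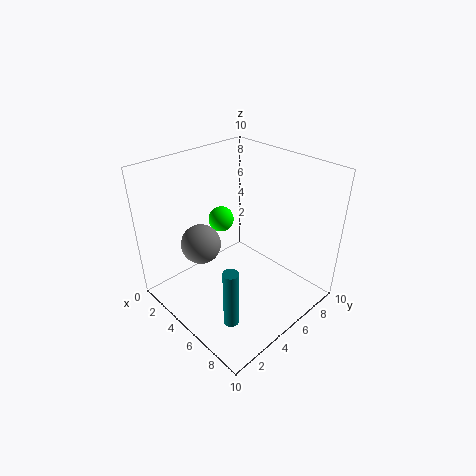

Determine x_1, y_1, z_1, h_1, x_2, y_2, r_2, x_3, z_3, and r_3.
x_1 = 7.5
y_1 = 2
z_1 = 1
h_1 = 4
x_2 = 1.5
y_2 = 6.5
r_2 = 1
x_3 = 2
z_3 = 3.5
r_3 = 1.5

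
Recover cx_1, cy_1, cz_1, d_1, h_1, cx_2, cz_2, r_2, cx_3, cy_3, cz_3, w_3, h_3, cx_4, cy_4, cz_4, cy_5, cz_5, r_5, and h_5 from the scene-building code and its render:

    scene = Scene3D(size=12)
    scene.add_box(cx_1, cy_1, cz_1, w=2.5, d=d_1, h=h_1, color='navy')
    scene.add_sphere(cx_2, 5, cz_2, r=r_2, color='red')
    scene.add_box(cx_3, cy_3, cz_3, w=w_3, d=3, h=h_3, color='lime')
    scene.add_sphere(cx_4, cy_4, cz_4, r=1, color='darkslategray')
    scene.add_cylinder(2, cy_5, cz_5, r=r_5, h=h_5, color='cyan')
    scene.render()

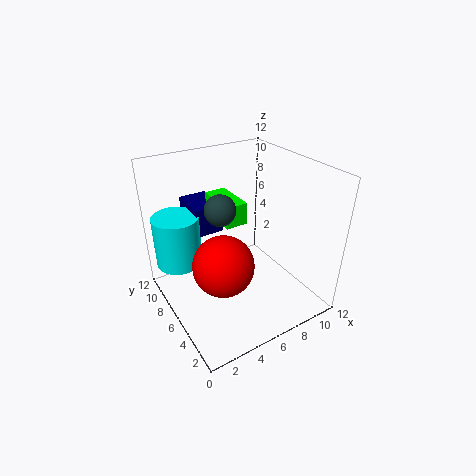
cx_1 = 3.5
cy_1 = 8.5
cz_1 = 5.5
d_1 = 3.5
h_1 = 2.5
cx_2 = 4
cz_2 = 4.5
r_2 = 2.5
cx_3 = 3
cy_3 = 2.5
cz_3 = 9.5
w_3 = 1.5
h_3 = 1.5
cx_4 = 2.5
cy_4 = 2.5
cz_4 = 11
cy_5 = 9.5
cz_5 = 3
r_5 = 2
h_5 = 4.5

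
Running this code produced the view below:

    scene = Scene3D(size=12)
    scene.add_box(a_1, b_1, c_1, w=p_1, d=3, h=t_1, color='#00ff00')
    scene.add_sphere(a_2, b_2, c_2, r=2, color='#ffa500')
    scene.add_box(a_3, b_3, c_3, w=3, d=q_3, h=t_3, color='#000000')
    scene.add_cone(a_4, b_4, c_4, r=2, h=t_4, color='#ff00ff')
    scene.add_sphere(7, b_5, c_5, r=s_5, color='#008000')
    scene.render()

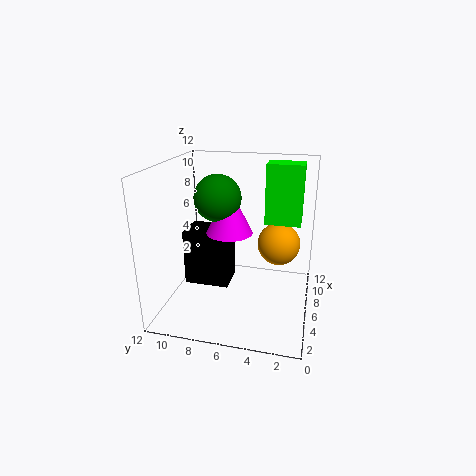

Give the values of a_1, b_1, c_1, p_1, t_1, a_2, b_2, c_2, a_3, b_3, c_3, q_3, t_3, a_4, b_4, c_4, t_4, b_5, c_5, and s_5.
a_1 = 7, b_1 = 1, c_1 = 7, p_1 = 2, t_1 = 5, a_2 = 10, b_2 = 3, c_2 = 4, a_3 = 6, b_3 = 7, c_3 = 1, q_3 = 4, t_3 = 5, a_4 = 7, b_4 = 7, c_4 = 6, t_4 = 4, b_5 = 8, c_5 = 9, s_5 = 2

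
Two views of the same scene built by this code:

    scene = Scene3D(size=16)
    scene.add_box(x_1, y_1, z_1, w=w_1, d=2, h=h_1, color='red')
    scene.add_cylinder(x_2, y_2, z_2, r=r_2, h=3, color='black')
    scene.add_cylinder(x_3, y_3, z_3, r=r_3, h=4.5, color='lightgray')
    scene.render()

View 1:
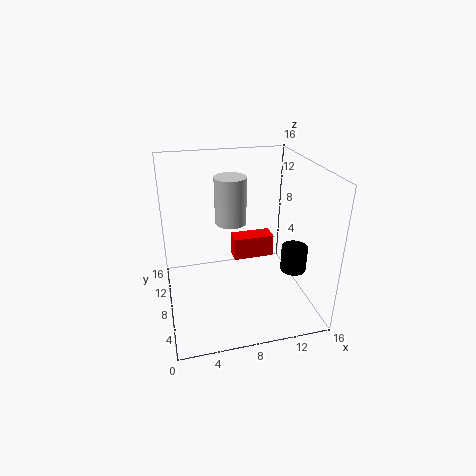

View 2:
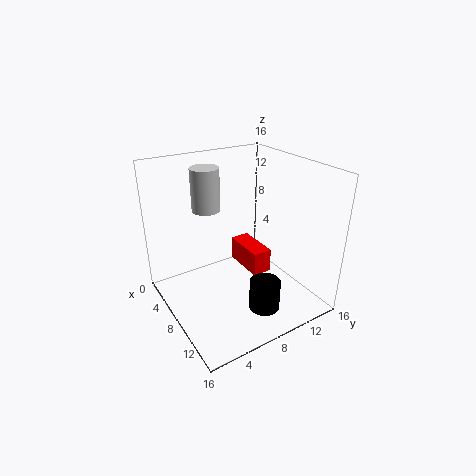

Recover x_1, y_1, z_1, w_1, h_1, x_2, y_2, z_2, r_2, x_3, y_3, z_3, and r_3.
x_1 = 7.5; y_1 = 7.5; z_1 = 5.5; w_1 = 4.5; h_1 = 2.5; x_2 = 14.5; y_2 = 7; z_2 = 3.5; r_2 = 1.5; x_3 = 6.5; y_3 = 5; z_3 = 11.5; r_3 = 1.5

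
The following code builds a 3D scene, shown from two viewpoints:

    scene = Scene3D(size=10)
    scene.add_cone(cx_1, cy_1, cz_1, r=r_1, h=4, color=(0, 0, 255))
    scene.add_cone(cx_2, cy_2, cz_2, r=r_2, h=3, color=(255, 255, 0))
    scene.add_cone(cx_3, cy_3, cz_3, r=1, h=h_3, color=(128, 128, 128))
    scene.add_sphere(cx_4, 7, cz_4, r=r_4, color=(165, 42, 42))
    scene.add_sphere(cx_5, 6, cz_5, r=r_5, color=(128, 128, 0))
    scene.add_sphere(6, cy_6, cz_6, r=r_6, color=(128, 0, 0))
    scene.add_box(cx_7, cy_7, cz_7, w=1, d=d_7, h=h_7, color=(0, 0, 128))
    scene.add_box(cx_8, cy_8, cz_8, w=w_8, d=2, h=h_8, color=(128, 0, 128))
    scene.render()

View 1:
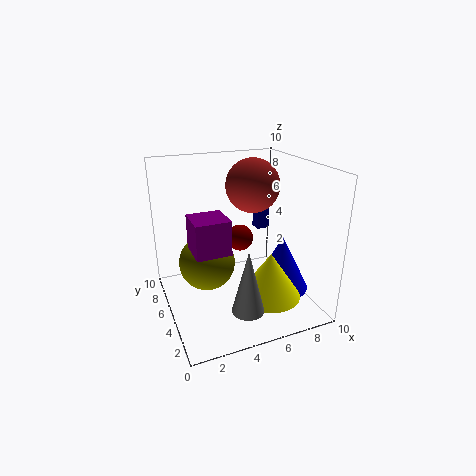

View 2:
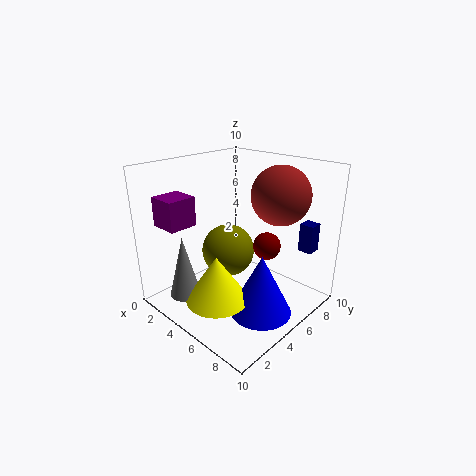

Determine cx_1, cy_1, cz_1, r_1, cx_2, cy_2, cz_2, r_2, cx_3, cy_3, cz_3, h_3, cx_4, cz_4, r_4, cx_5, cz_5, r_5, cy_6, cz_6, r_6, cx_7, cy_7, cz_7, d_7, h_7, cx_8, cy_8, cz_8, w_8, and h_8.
cx_1 = 8
cy_1 = 4
cz_1 = 1
r_1 = 2
cx_2 = 6
cy_2 = 2
cz_2 = 2
r_2 = 2
cx_3 = 4
cy_3 = 1
cz_3 = 2
h_3 = 4
cx_4 = 7
cz_4 = 8
r_4 = 2
cx_5 = 3
cz_5 = 3
r_5 = 2
cy_6 = 7
cz_6 = 4
r_6 = 1
cx_7 = 8
cy_7 = 8
cz_7 = 4
d_7 = 1
h_7 = 2
cx_8 = 1
cy_8 = 1
cz_8 = 6
w_8 = 2
h_8 = 2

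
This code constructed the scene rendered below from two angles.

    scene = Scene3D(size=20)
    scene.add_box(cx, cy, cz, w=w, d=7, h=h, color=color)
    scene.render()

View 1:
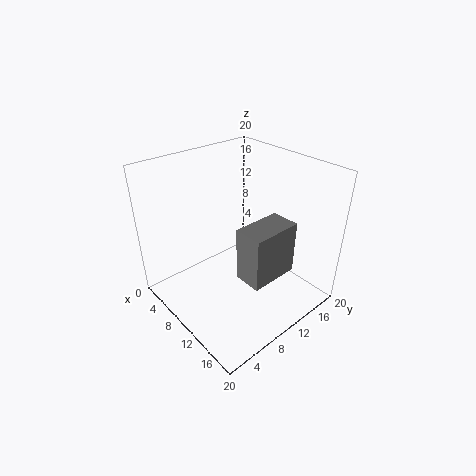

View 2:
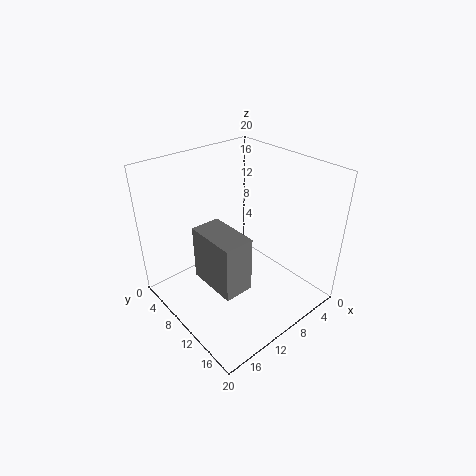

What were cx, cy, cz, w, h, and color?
cx = 12
cy = 8
cz = 5.5
w = 4
h = 7.5
color = 'gray'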